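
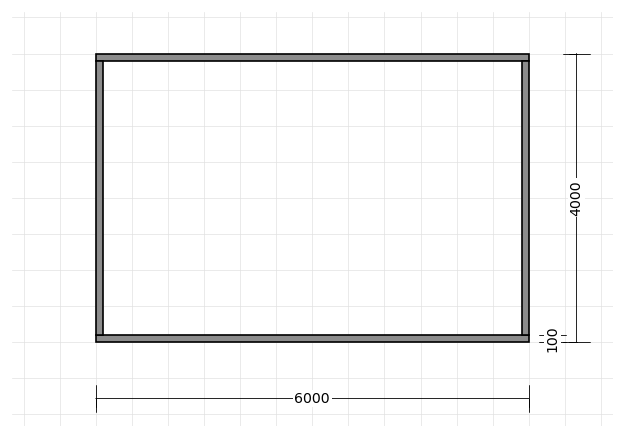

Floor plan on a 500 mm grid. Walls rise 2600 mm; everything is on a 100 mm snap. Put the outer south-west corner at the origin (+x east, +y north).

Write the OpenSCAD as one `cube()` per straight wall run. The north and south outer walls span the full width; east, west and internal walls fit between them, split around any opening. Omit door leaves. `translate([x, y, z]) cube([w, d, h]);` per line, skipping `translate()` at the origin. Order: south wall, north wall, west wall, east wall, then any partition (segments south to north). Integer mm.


cube([6000, 100, 2600]);
translate([0, 3900, 0]) cube([6000, 100, 2600]);
translate([0, 100, 0]) cube([100, 3800, 2600]);
translate([5900, 100, 0]) cube([100, 3800, 2600]);


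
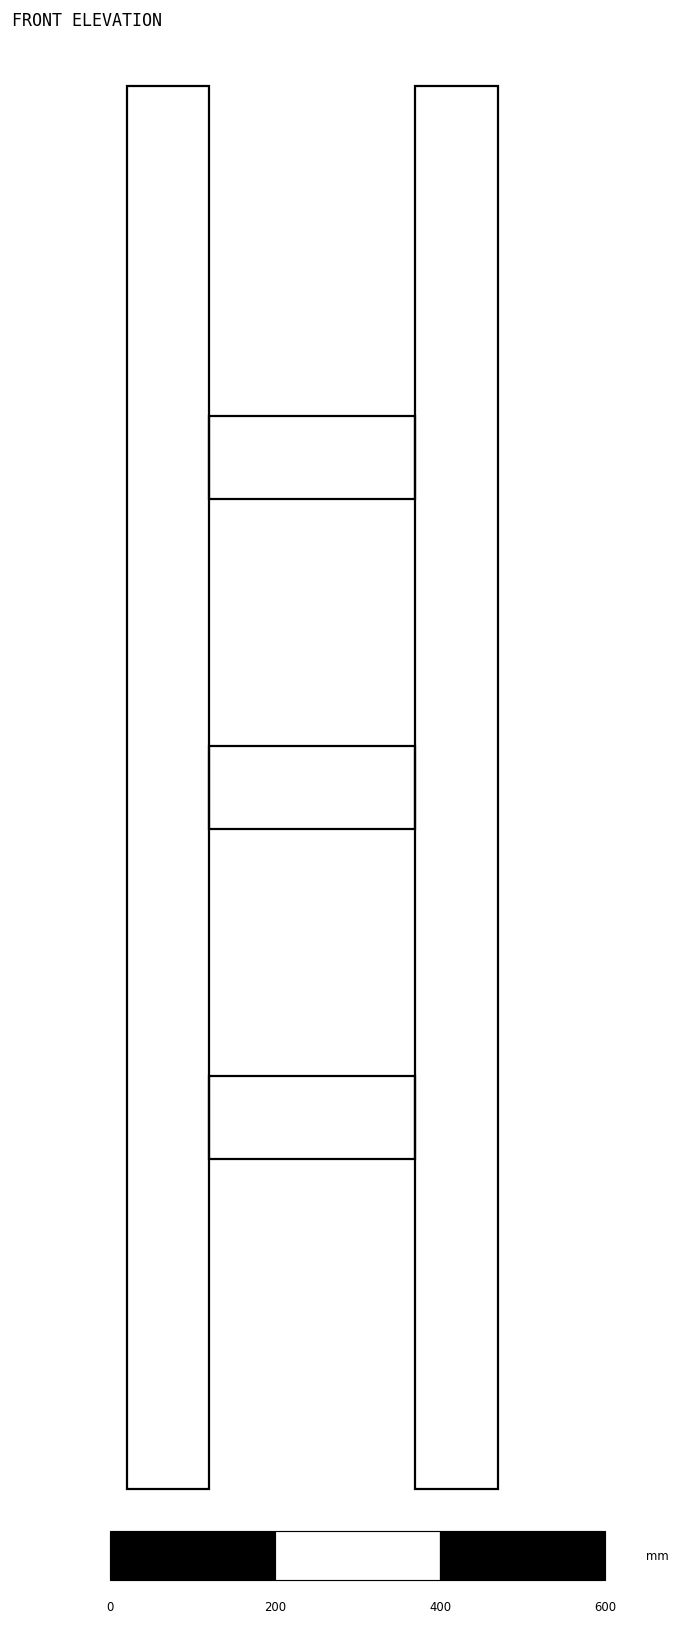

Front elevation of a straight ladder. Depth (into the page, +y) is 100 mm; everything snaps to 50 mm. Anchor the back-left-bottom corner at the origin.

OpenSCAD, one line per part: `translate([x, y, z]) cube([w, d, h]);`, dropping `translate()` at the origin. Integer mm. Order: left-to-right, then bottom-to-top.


cube([100, 100, 1700]);
translate([100, 0, 400]) cube([250, 100, 100]);
translate([100, 0, 800]) cube([250, 100, 100]);
translate([100, 0, 1200]) cube([250, 100, 100]);
translate([350, 0, 0]) cube([100, 100, 1700]);


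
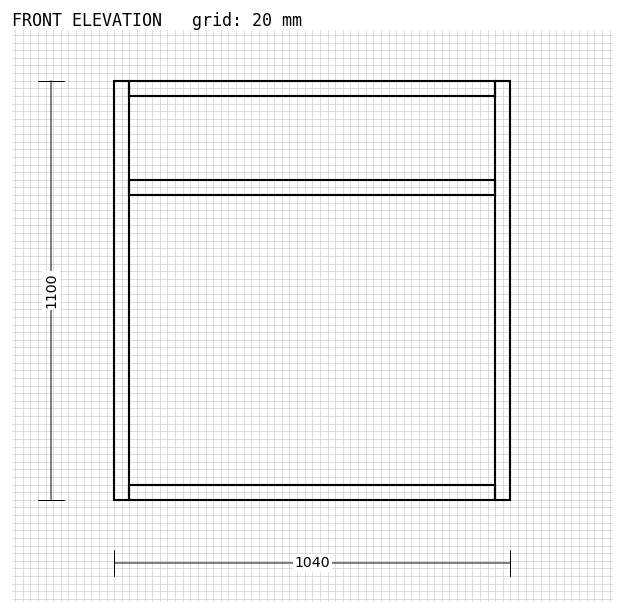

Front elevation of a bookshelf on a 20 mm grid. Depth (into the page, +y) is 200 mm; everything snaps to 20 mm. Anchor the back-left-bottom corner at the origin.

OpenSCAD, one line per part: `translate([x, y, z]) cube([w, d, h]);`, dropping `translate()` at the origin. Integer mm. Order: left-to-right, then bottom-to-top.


cube([40, 200, 1100]);
translate([40, 0, 0]) cube([960, 200, 40]);
translate([40, 0, 800]) cube([960, 200, 40]);
translate([40, 0, 1060]) cube([960, 200, 40]);
translate([1000, 0, 0]) cube([40, 200, 1100]);


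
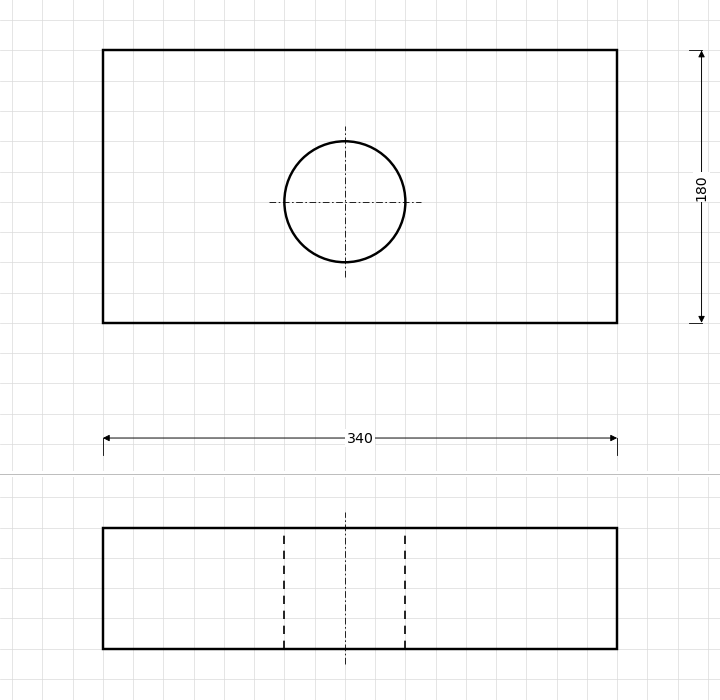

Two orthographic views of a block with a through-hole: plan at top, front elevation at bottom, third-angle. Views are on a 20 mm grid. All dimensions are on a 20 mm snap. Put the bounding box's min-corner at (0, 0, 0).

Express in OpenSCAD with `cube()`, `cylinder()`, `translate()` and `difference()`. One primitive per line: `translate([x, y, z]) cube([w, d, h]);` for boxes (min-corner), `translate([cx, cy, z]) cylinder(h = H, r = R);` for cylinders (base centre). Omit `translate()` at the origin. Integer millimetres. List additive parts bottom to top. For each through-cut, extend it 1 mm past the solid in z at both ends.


difference() {
  cube([340, 180, 80]);
  translate([160, 80, -1]) cylinder(h = 82, r = 40);
}


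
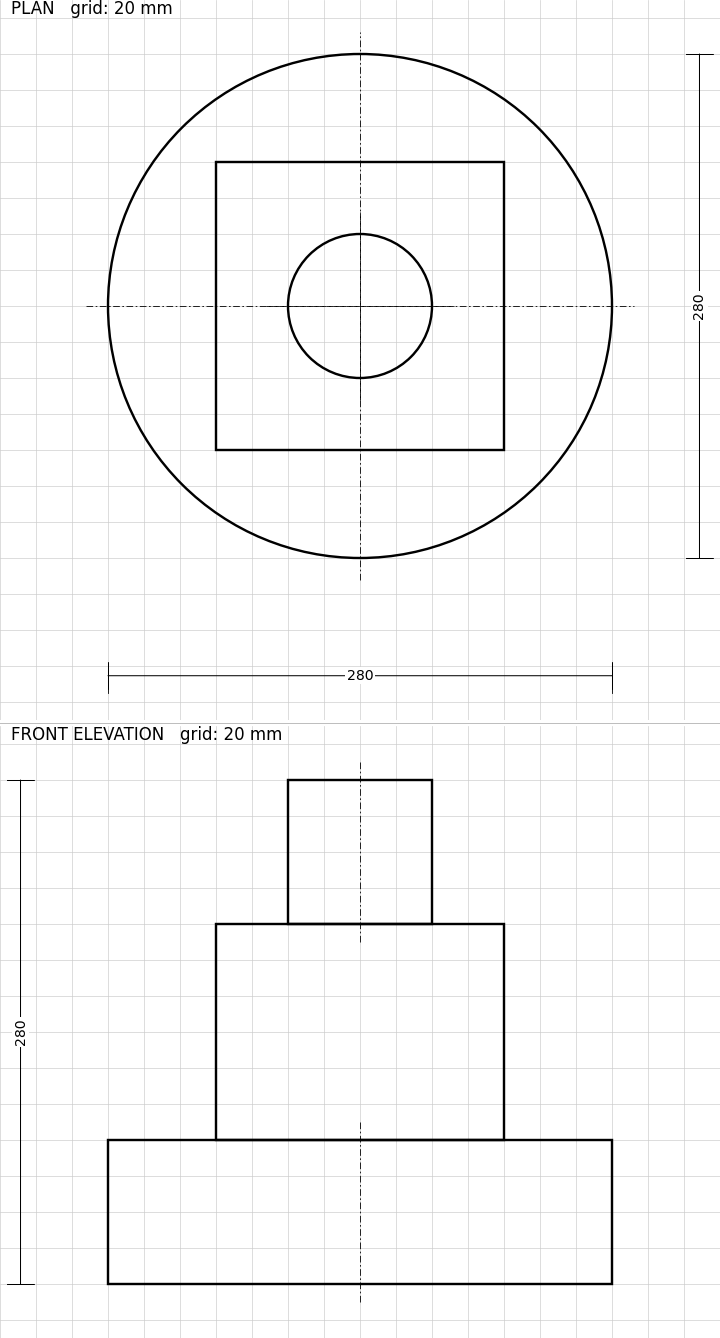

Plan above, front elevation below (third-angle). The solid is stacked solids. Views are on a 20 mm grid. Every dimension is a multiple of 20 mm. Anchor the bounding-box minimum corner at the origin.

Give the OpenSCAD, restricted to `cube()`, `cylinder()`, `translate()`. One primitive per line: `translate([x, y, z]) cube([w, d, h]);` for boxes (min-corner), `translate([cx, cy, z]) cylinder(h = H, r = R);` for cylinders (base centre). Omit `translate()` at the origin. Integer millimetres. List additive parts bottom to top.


translate([140, 140, 0]) cylinder(h = 80, r = 140);
translate([60, 60, 80]) cube([160, 160, 120]);
translate([140, 140, 200]) cylinder(h = 80, r = 40);


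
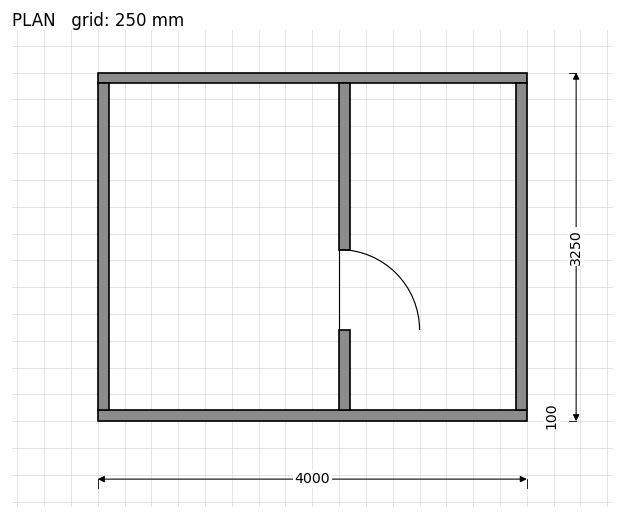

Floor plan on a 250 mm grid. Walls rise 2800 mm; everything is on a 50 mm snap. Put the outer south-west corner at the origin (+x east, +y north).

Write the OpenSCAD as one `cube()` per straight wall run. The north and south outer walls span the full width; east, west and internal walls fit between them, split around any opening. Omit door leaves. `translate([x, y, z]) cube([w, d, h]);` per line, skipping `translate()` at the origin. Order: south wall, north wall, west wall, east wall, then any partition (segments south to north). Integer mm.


cube([4000, 100, 2800]);
translate([0, 3150, 0]) cube([4000, 100, 2800]);
translate([0, 100, 0]) cube([100, 3050, 2800]);
translate([3900, 100, 0]) cube([100, 3050, 2800]);
translate([2250, 100, 0]) cube([100, 750, 2800]);
translate([2250, 1600, 0]) cube([100, 1550, 2800]);


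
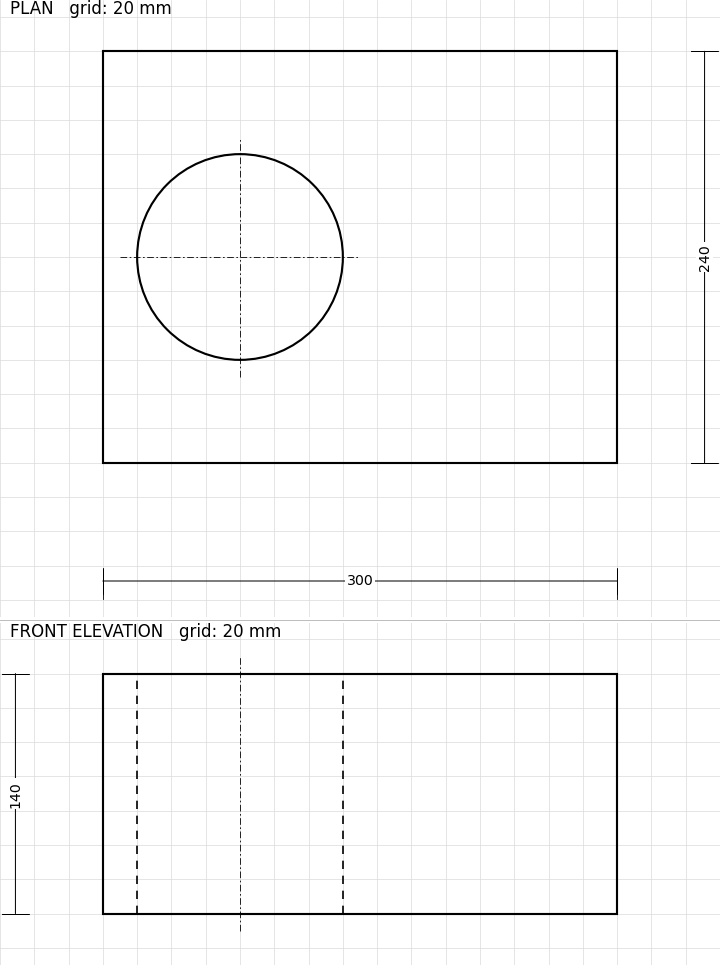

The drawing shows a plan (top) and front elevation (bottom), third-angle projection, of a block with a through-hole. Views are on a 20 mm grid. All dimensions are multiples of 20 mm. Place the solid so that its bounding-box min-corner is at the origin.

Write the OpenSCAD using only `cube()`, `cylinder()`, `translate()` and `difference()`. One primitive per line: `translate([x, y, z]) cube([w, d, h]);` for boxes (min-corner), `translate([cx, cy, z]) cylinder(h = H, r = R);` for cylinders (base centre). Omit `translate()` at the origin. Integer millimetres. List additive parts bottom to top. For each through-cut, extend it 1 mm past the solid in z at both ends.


difference() {
  cube([300, 240, 140]);
  translate([80, 120, -1]) cylinder(h = 142, r = 60);
}


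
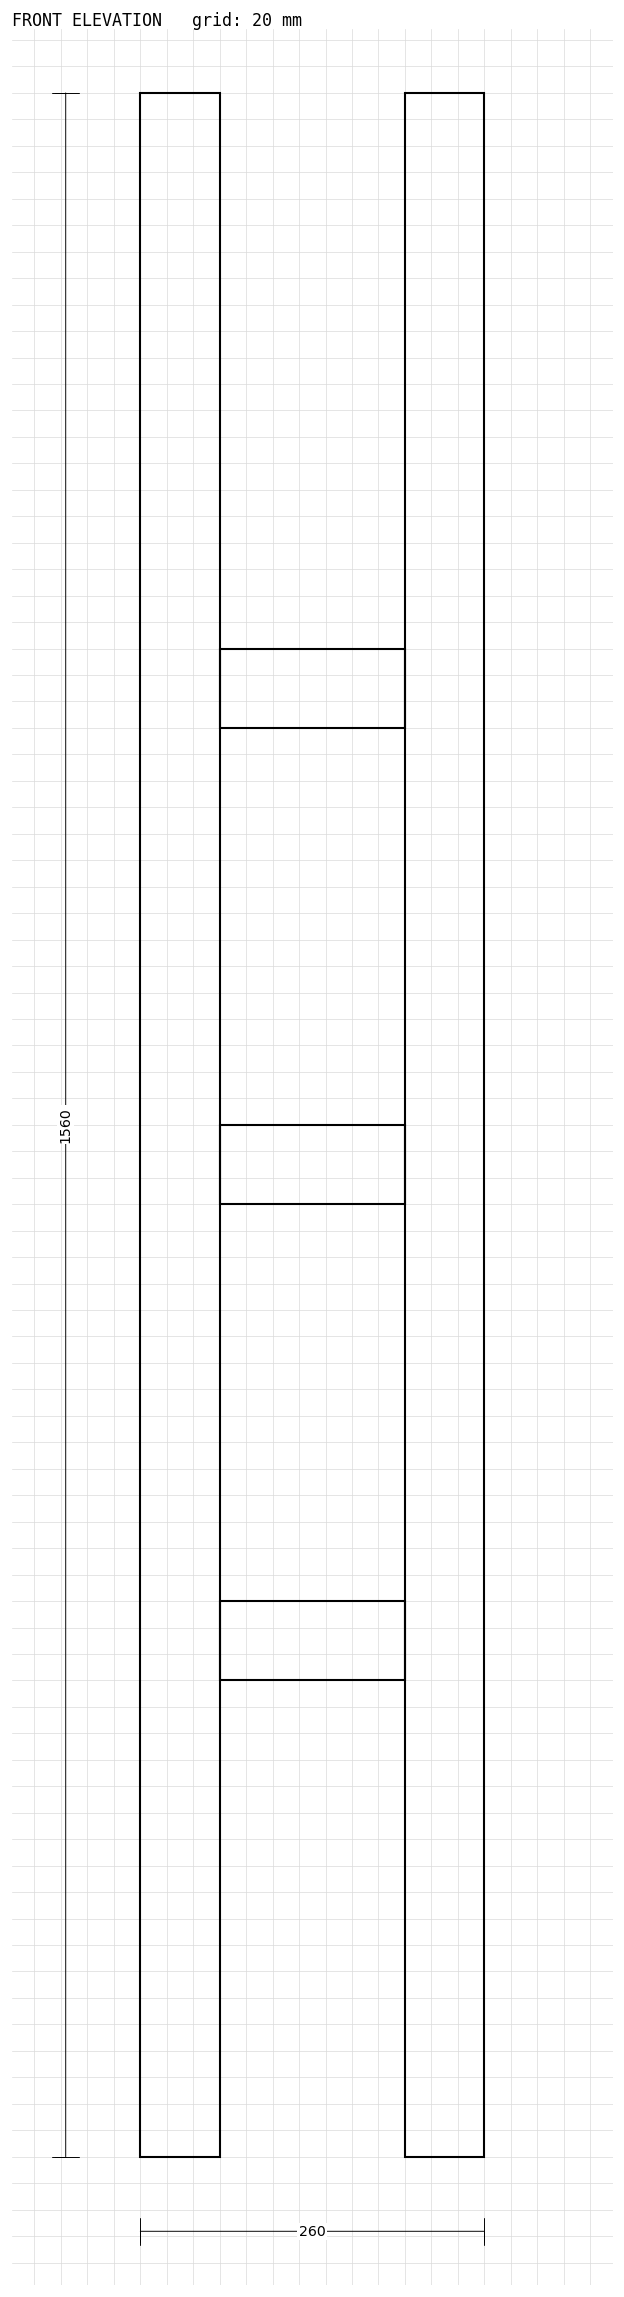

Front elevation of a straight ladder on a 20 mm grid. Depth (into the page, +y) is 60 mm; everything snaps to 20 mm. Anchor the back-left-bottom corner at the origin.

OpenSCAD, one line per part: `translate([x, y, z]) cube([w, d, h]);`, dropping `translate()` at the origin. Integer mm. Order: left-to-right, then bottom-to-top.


cube([60, 60, 1560]);
translate([60, 0, 360]) cube([140, 60, 60]);
translate([60, 0, 720]) cube([140, 60, 60]);
translate([60, 0, 1080]) cube([140, 60, 60]);
translate([200, 0, 0]) cube([60, 60, 1560]);


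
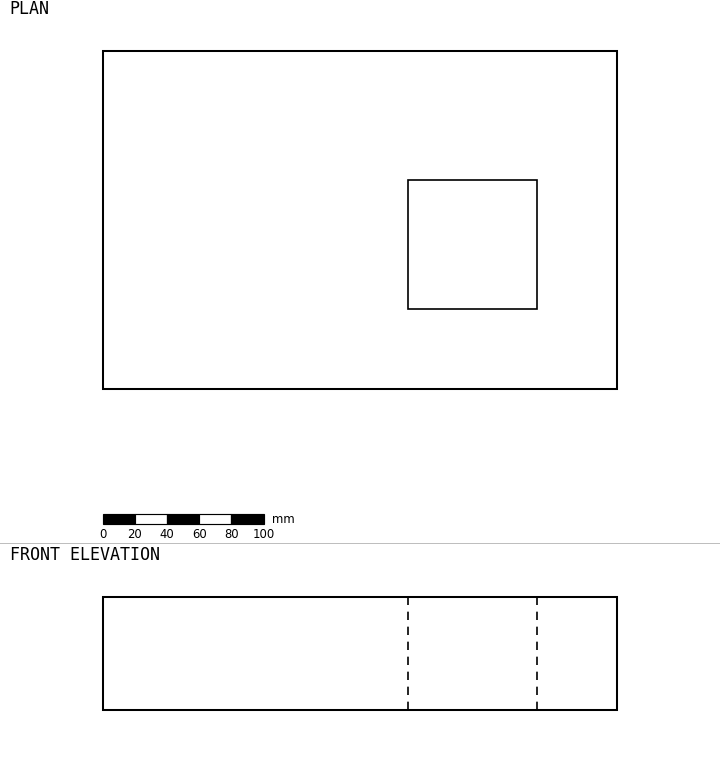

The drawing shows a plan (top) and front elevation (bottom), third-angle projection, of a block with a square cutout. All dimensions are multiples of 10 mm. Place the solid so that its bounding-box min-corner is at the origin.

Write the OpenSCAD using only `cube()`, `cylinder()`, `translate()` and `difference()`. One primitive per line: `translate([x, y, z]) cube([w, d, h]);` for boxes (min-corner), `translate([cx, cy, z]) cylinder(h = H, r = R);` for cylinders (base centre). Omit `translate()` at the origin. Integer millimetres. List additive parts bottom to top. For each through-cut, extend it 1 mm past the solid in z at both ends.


difference() {
  cube([320, 210, 70]);
  translate([190, 50, -1]) cube([80, 80, 72]);
}


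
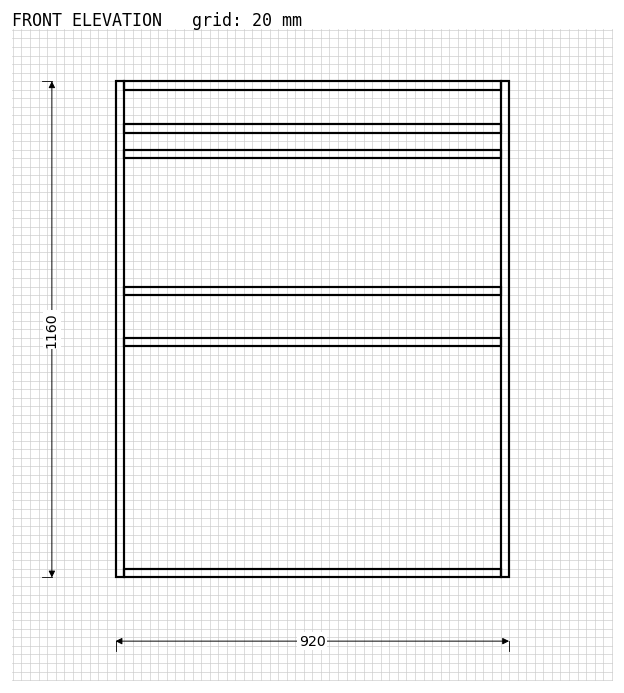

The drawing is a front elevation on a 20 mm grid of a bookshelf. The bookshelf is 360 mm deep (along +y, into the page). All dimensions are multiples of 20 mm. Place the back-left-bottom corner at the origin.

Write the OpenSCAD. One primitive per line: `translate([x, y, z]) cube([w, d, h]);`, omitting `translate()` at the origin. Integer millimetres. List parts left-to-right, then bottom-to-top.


cube([20, 360, 1160]);
translate([20, 0, 0]) cube([880, 360, 20]);
translate([20, 0, 540]) cube([880, 360, 20]);
translate([20, 0, 660]) cube([880, 360, 20]);
translate([20, 0, 980]) cube([880, 360, 20]);
translate([20, 0, 1040]) cube([880, 360, 20]);
translate([20, 0, 1140]) cube([880, 360, 20]);
translate([900, 0, 0]) cube([20, 360, 1160]);


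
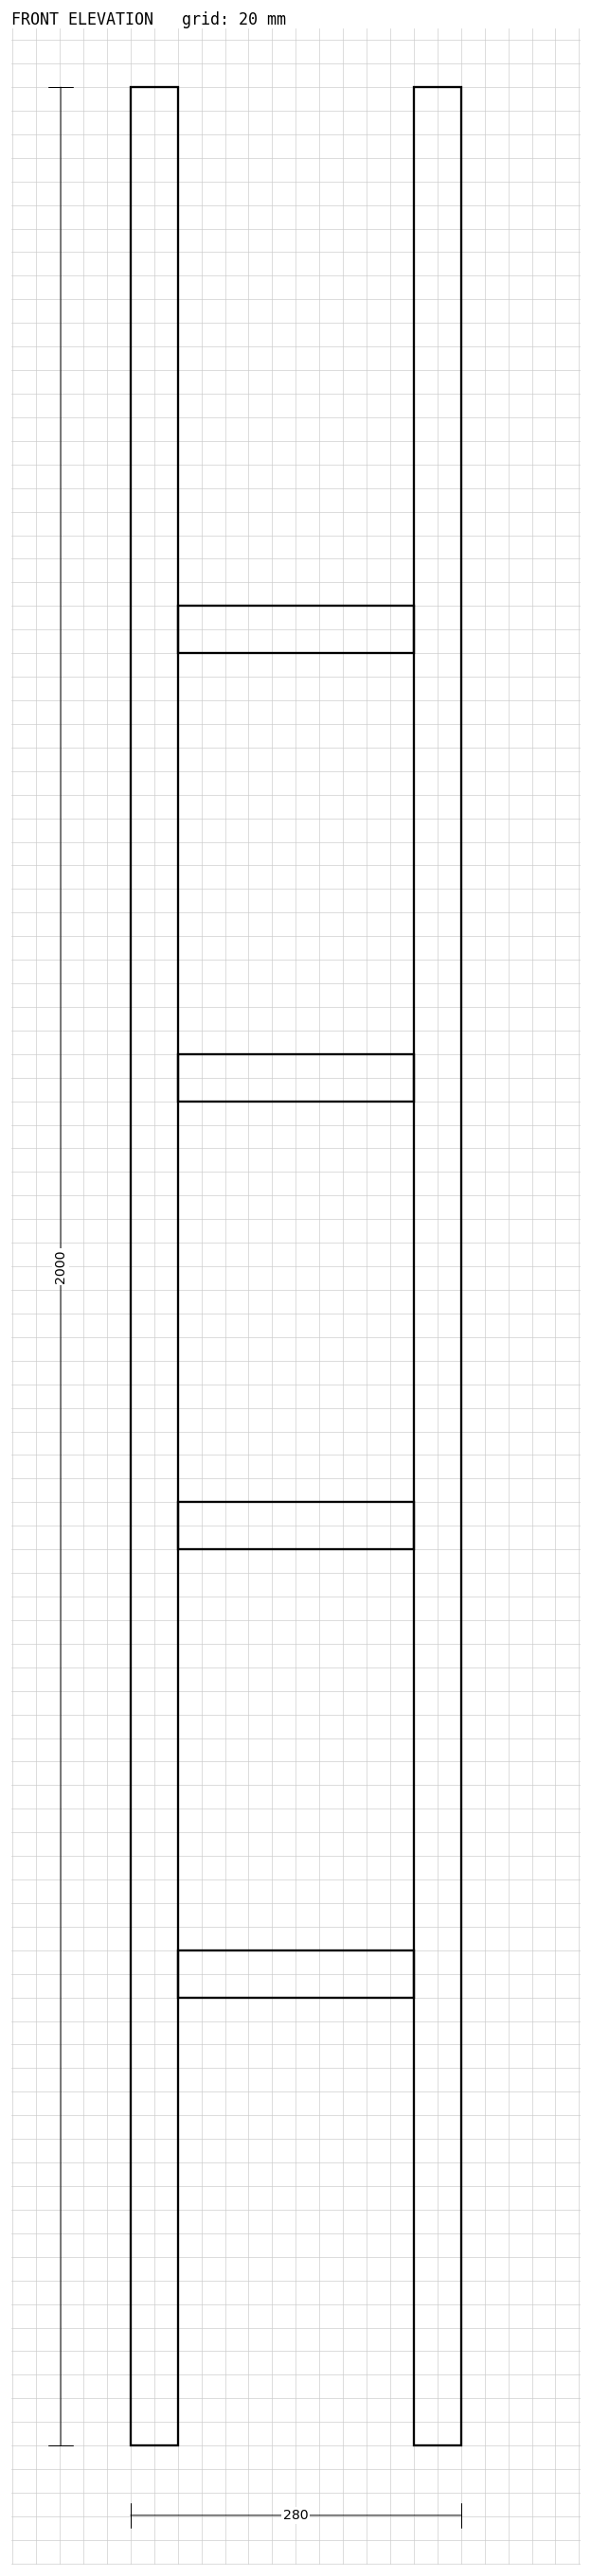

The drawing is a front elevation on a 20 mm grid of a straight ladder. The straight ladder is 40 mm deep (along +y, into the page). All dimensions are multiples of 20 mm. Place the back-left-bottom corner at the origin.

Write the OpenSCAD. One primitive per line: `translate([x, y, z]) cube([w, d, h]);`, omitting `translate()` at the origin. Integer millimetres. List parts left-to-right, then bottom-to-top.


cube([40, 40, 2000]);
translate([40, 0, 380]) cube([200, 40, 40]);
translate([40, 0, 760]) cube([200, 40, 40]);
translate([40, 0, 1140]) cube([200, 40, 40]);
translate([40, 0, 1520]) cube([200, 40, 40]);
translate([240, 0, 0]) cube([40, 40, 2000]);


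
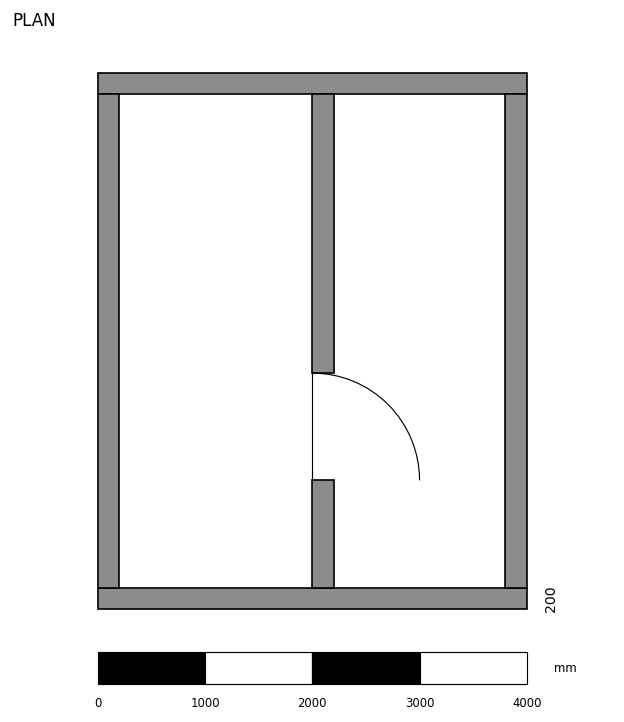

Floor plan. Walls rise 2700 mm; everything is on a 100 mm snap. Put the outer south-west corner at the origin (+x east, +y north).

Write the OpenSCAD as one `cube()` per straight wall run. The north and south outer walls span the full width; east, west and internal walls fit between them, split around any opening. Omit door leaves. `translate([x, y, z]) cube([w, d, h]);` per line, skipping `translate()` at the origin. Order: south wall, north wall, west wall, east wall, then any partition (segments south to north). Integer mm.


cube([4000, 200, 2700]);
translate([0, 4800, 0]) cube([4000, 200, 2700]);
translate([0, 200, 0]) cube([200, 4600, 2700]);
translate([3800, 200, 0]) cube([200, 4600, 2700]);
translate([2000, 200, 0]) cube([200, 1000, 2700]);
translate([2000, 2200, 0]) cube([200, 2600, 2700]);


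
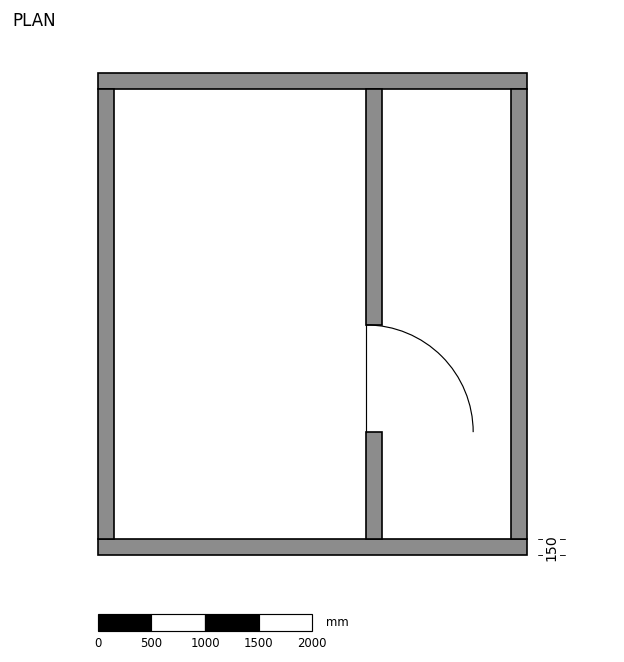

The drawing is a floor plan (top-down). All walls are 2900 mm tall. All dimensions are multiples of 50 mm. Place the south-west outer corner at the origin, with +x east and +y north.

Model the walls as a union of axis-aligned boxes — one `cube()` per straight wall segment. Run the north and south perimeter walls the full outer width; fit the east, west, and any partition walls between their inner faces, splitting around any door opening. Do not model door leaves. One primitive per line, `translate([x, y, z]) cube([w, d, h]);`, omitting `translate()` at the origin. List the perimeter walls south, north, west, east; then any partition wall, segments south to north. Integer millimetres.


cube([4000, 150, 2900]);
translate([0, 4350, 0]) cube([4000, 150, 2900]);
translate([0, 150, 0]) cube([150, 4200, 2900]);
translate([3850, 150, 0]) cube([150, 4200, 2900]);
translate([2500, 150, 0]) cube([150, 1000, 2900]);
translate([2500, 2150, 0]) cube([150, 2200, 2900]);


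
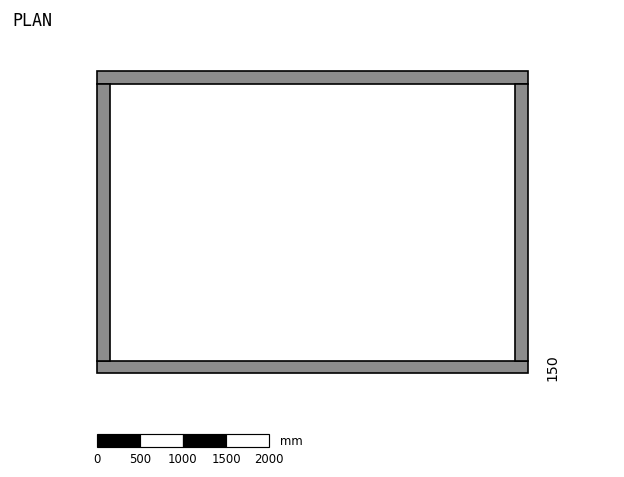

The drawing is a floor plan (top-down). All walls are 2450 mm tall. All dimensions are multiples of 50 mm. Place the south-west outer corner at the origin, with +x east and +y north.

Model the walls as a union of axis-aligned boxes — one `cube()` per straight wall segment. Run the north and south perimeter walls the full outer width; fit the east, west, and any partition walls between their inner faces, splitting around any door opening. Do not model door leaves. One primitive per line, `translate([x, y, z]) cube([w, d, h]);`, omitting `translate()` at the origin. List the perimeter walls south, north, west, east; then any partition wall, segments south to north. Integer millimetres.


cube([5000, 150, 2450]);
translate([0, 3350, 0]) cube([5000, 150, 2450]);
translate([0, 150, 0]) cube([150, 3200, 2450]);
translate([4850, 150, 0]) cube([150, 3200, 2450]);


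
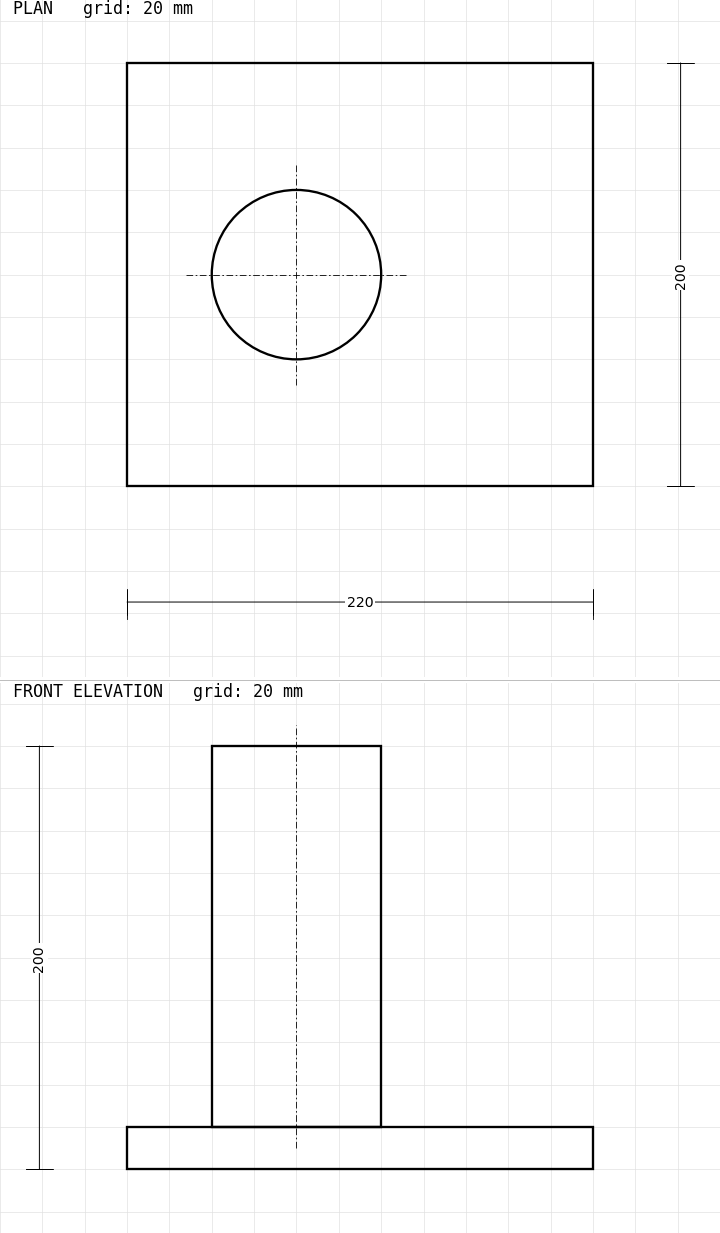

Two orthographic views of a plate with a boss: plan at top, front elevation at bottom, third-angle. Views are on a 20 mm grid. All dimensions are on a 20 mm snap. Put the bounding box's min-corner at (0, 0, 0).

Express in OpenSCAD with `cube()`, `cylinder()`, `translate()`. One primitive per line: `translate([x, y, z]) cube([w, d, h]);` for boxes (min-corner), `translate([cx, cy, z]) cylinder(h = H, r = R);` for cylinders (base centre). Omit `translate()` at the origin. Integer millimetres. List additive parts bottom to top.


cube([220, 200, 20]);
translate([80, 100, 20]) cylinder(h = 180, r = 40);


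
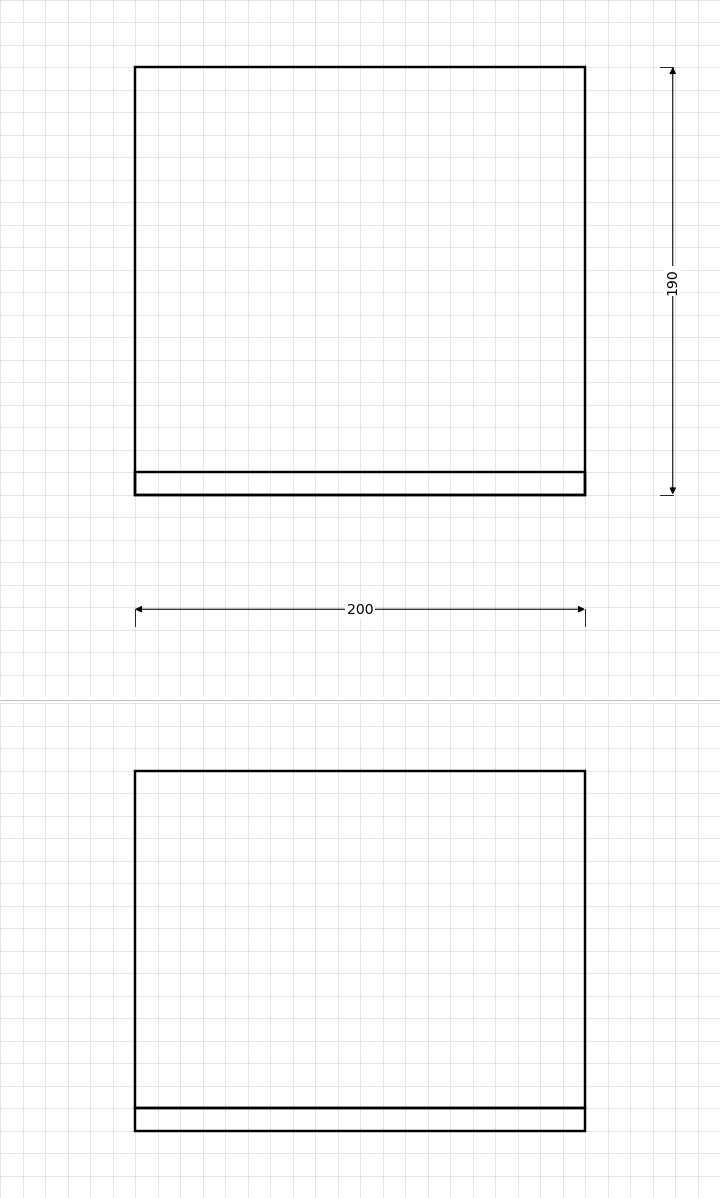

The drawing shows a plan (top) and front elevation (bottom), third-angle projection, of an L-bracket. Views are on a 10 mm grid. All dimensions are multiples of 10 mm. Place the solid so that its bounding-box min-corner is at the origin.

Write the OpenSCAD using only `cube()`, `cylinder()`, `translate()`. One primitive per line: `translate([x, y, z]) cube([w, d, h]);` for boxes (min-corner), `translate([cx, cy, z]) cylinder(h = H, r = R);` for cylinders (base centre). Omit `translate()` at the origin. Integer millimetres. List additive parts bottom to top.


cube([200, 190, 10]);
translate([0, 0, 10]) cube([200, 10, 150]);


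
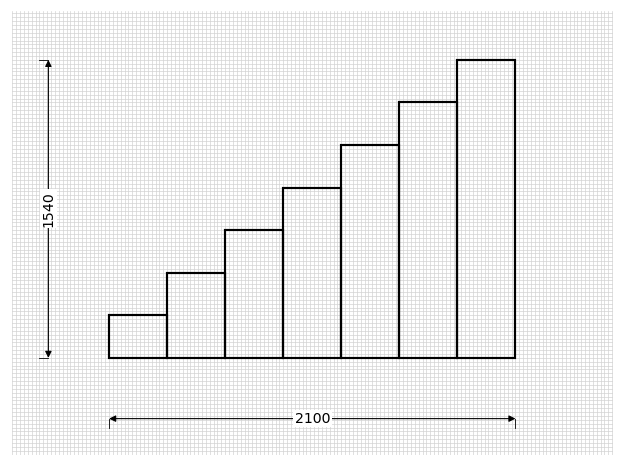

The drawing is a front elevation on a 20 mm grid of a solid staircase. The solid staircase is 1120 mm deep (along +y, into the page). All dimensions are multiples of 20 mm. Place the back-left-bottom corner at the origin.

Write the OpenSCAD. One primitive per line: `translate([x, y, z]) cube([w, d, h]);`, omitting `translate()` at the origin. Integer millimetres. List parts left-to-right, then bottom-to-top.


cube([300, 1120, 220]);
translate([300, 0, 0]) cube([300, 1120, 440]);
translate([600, 0, 0]) cube([300, 1120, 660]);
translate([900, 0, 0]) cube([300, 1120, 880]);
translate([1200, 0, 0]) cube([300, 1120, 1100]);
translate([1500, 0, 0]) cube([300, 1120, 1320]);
translate([1800, 0, 0]) cube([300, 1120, 1540]);


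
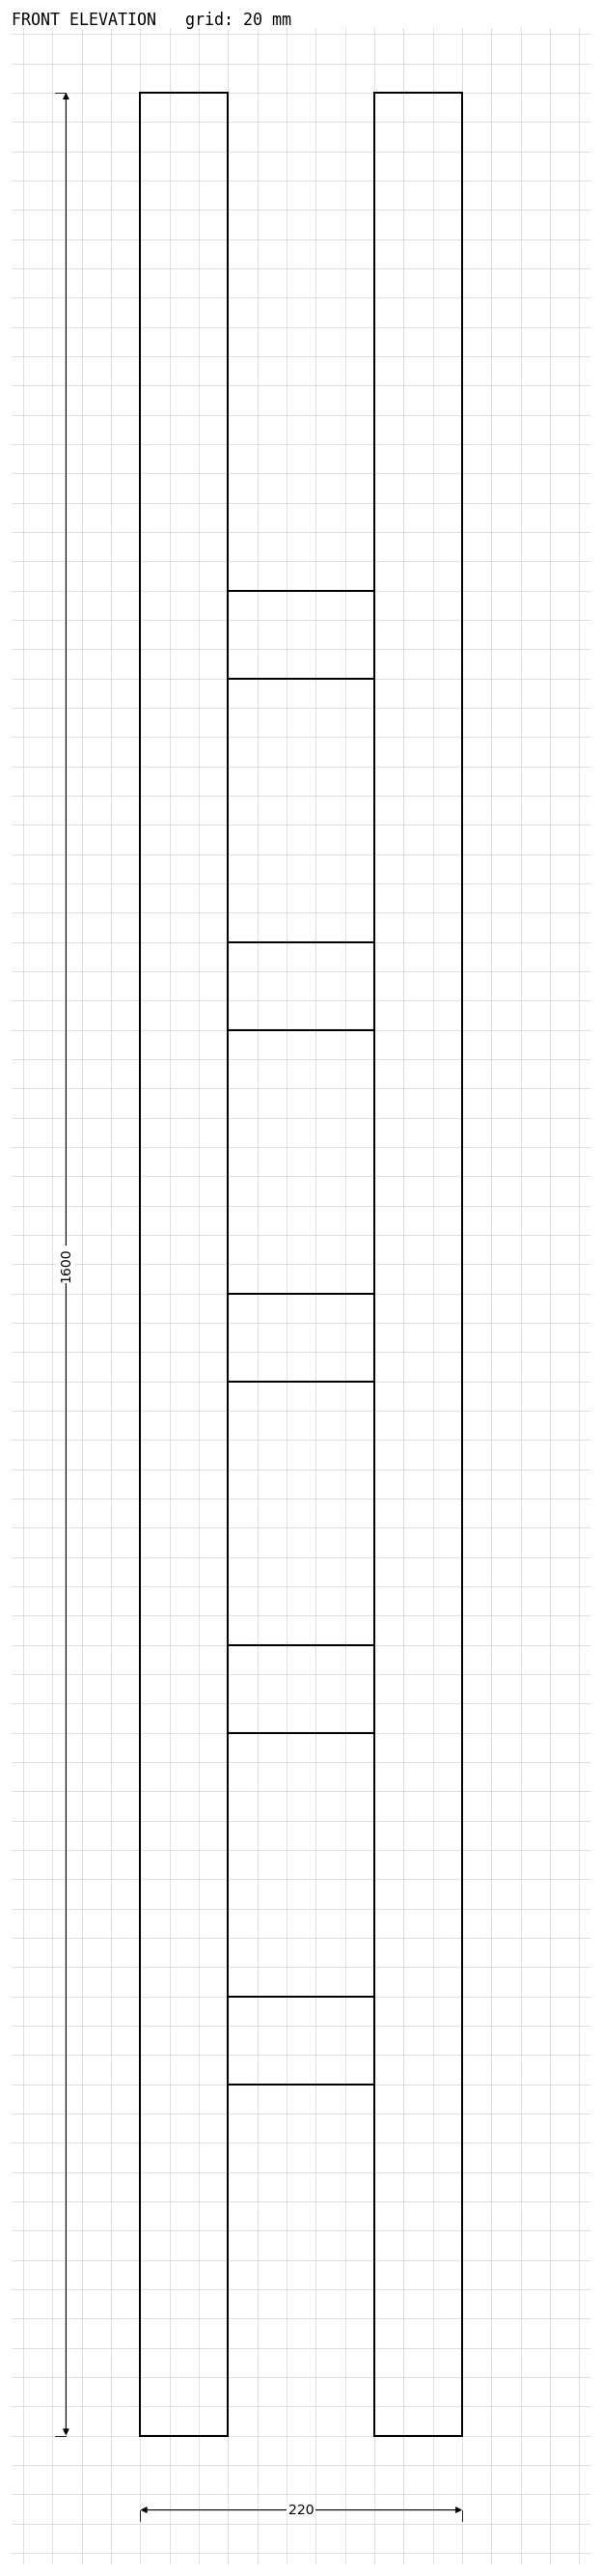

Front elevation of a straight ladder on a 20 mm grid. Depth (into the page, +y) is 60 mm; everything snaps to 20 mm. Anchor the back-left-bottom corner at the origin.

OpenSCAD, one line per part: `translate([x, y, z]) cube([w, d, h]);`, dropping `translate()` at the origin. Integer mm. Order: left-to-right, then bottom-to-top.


cube([60, 60, 1600]);
translate([60, 0, 240]) cube([100, 60, 60]);
translate([60, 0, 480]) cube([100, 60, 60]);
translate([60, 0, 720]) cube([100, 60, 60]);
translate([60, 0, 960]) cube([100, 60, 60]);
translate([60, 0, 1200]) cube([100, 60, 60]);
translate([160, 0, 0]) cube([60, 60, 1600]);


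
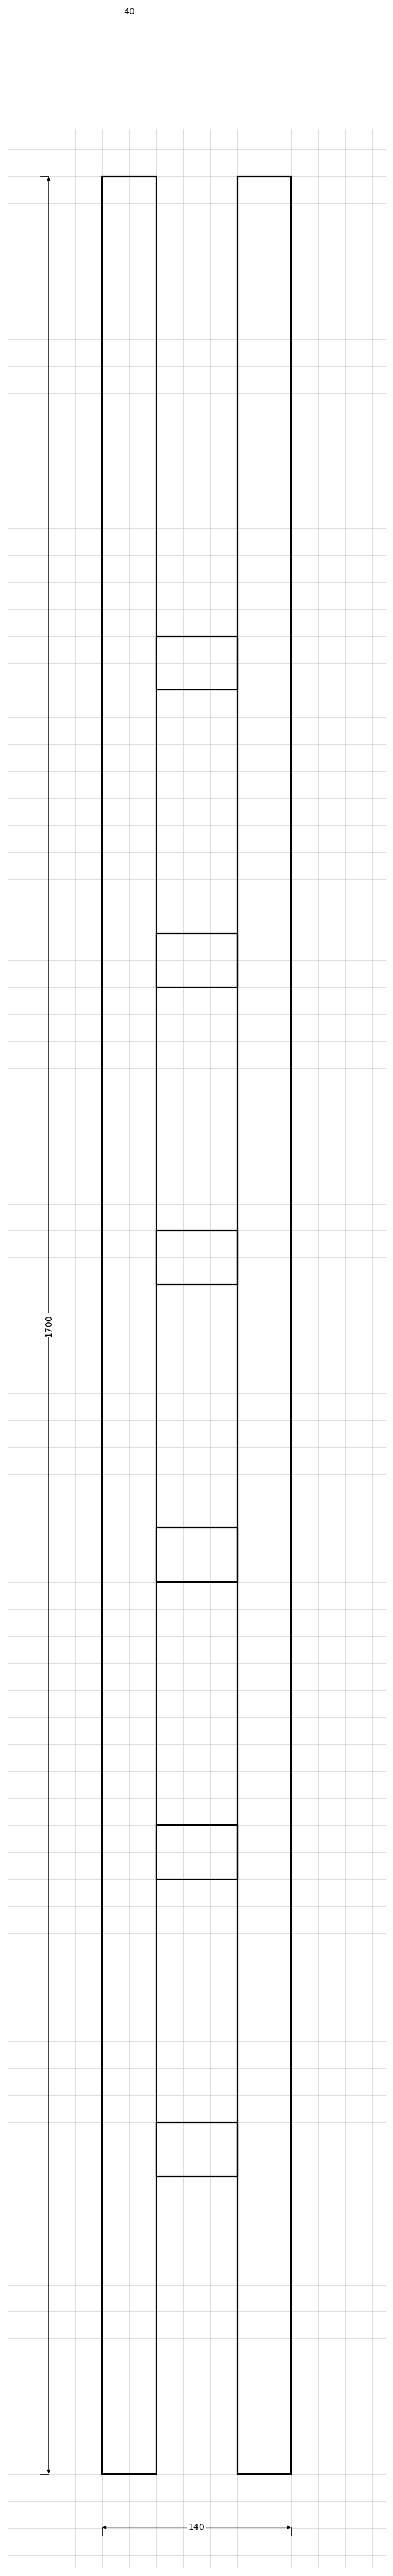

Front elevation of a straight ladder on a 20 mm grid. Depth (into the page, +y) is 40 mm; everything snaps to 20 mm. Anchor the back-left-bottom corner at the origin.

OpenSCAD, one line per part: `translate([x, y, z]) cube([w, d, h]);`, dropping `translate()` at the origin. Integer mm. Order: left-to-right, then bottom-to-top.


cube([40, 40, 1700]);
translate([40, 0, 220]) cube([60, 40, 40]);
translate([40, 0, 440]) cube([60, 40, 40]);
translate([40, 0, 660]) cube([60, 40, 40]);
translate([40, 0, 880]) cube([60, 40, 40]);
translate([40, 0, 1100]) cube([60, 40, 40]);
translate([40, 0, 1320]) cube([60, 40, 40]);
translate([100, 0, 0]) cube([40, 40, 1700]);


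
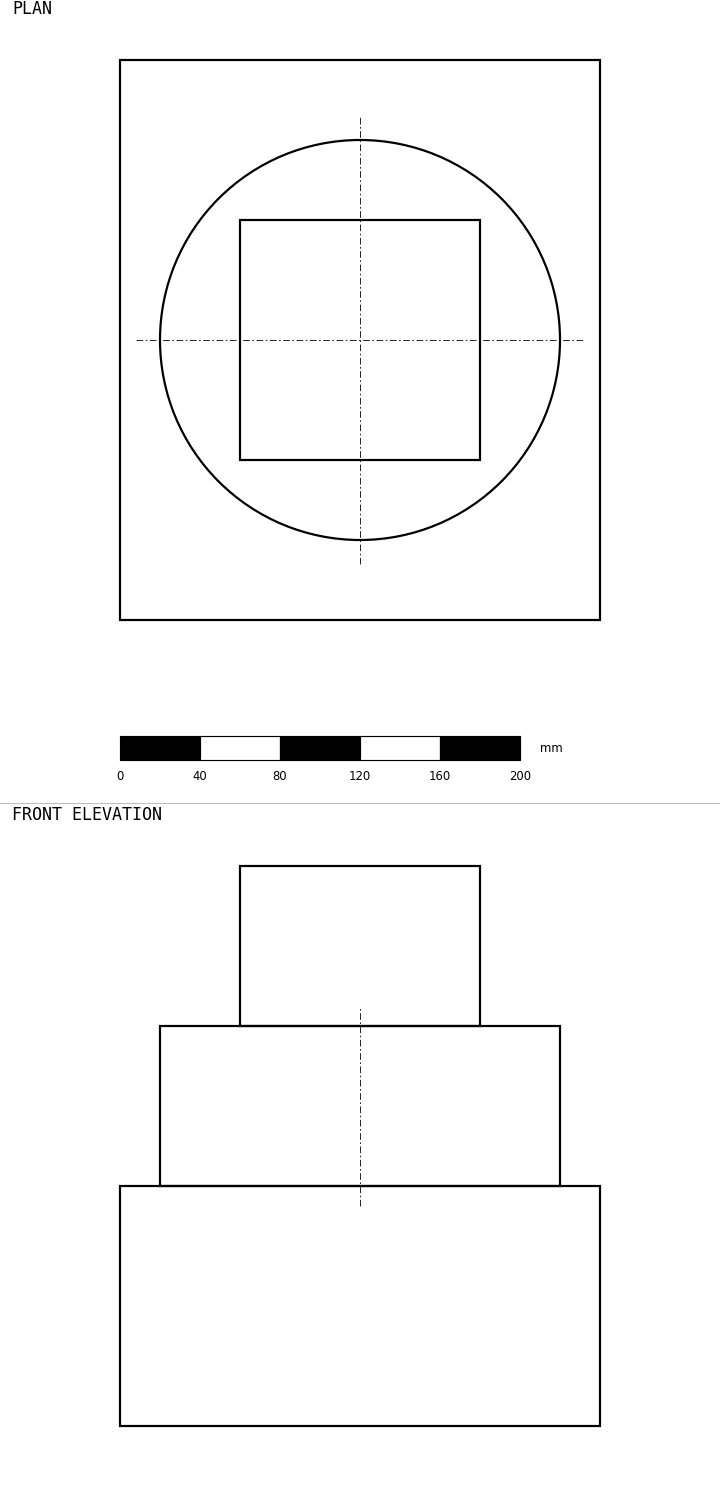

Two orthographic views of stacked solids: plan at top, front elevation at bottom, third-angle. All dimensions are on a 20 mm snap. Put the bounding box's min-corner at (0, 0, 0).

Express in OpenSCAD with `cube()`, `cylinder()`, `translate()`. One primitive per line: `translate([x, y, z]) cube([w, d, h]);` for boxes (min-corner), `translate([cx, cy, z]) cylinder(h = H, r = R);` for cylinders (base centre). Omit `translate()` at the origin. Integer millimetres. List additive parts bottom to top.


cube([240, 280, 120]);
translate([120, 140, 120]) cylinder(h = 80, r = 100);
translate([60, 80, 200]) cube([120, 120, 80]);


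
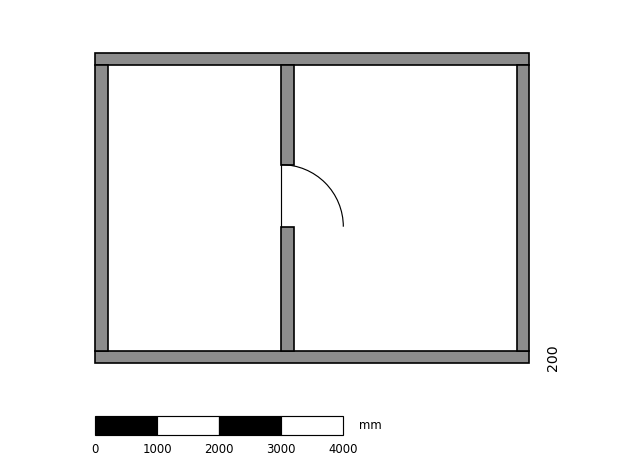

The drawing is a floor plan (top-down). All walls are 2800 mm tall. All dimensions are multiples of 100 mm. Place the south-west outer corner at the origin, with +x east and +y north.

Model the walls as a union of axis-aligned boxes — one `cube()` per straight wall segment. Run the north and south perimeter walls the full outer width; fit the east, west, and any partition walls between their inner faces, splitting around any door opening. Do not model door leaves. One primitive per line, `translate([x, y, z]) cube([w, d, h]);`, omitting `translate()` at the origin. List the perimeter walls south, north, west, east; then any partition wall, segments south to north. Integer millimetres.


cube([7000, 200, 2800]);
translate([0, 4800, 0]) cube([7000, 200, 2800]);
translate([0, 200, 0]) cube([200, 4600, 2800]);
translate([6800, 200, 0]) cube([200, 4600, 2800]);
translate([3000, 200, 0]) cube([200, 2000, 2800]);
translate([3000, 3200, 0]) cube([200, 1600, 2800]);


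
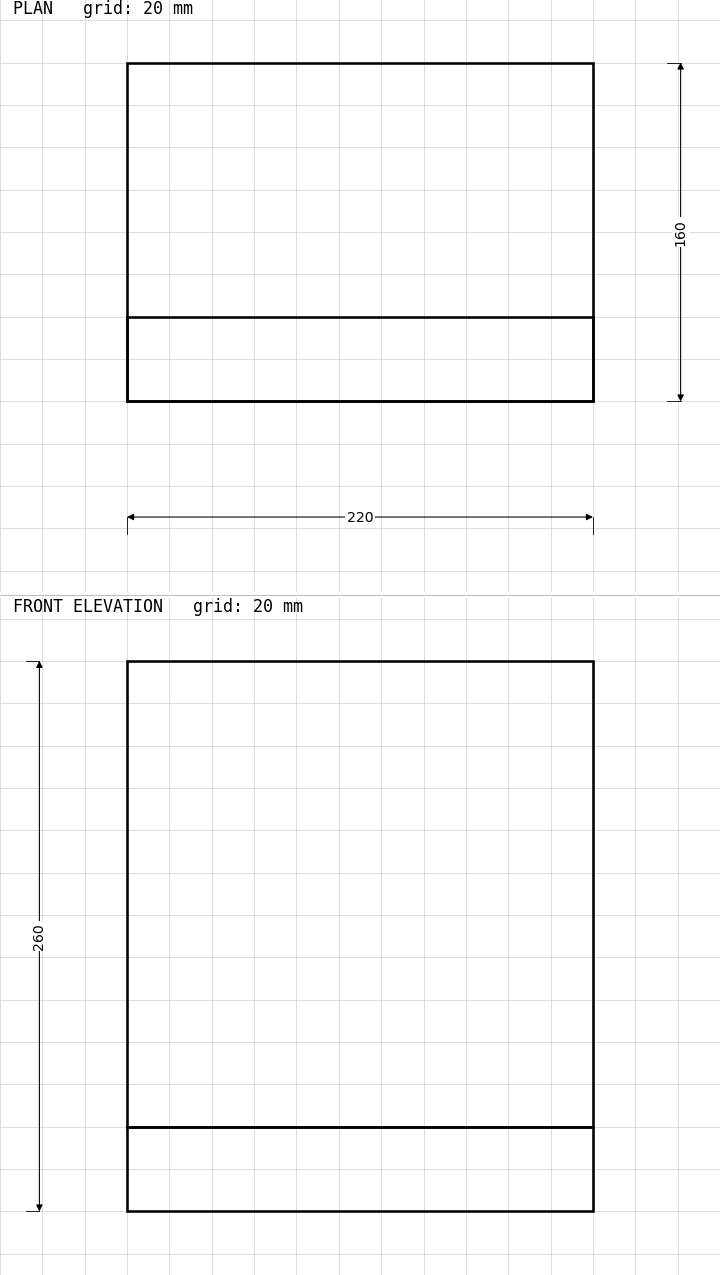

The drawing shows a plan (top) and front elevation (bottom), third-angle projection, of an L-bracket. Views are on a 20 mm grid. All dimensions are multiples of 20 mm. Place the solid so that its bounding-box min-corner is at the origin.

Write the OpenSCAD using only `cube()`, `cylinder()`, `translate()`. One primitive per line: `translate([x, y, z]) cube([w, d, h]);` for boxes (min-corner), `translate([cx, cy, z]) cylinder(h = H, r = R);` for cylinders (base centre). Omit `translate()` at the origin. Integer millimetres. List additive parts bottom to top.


cube([220, 160, 40]);
translate([0, 0, 40]) cube([220, 40, 220]);


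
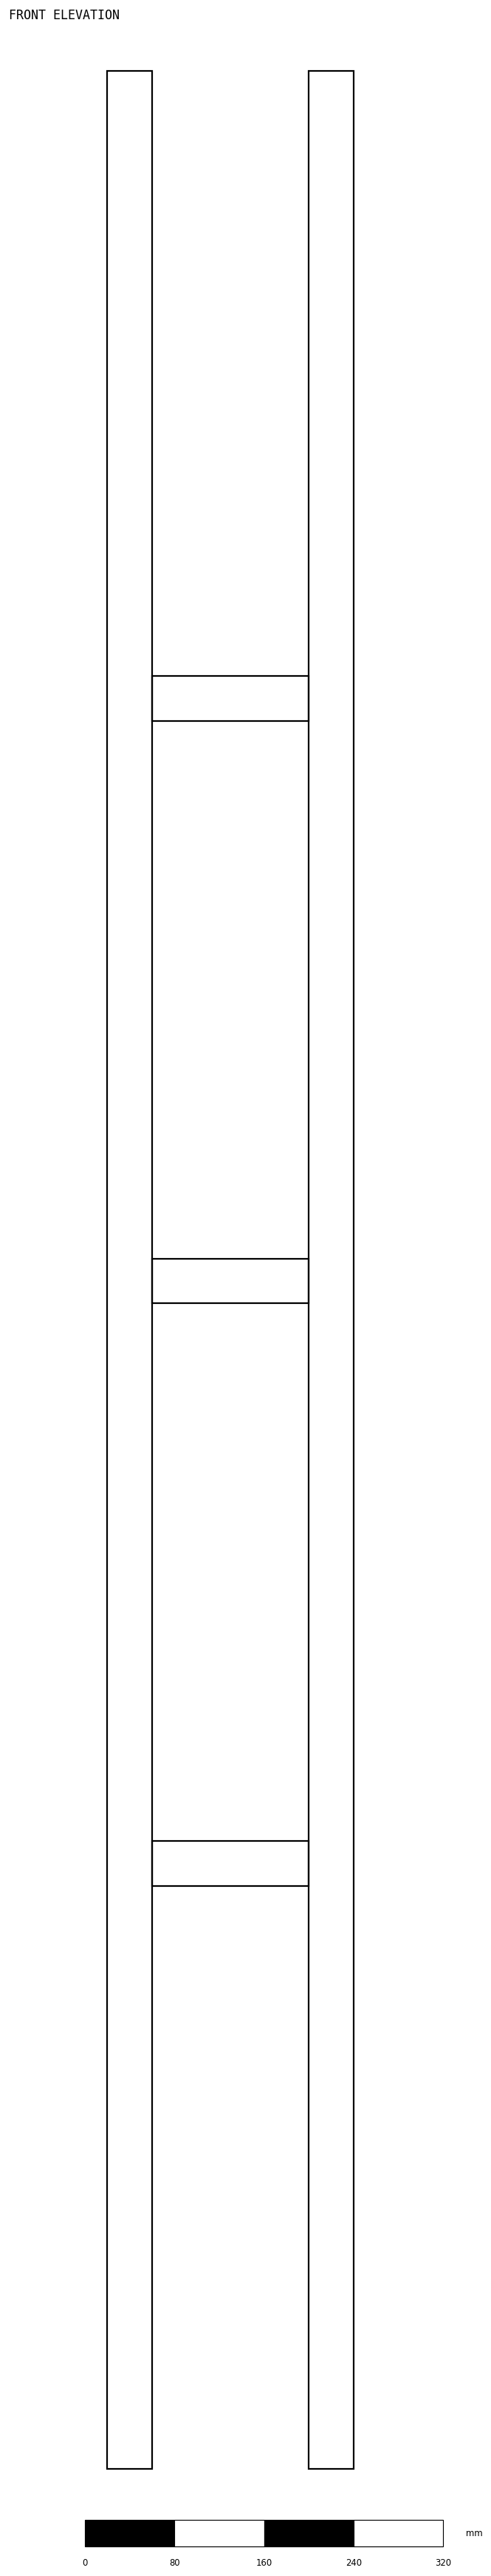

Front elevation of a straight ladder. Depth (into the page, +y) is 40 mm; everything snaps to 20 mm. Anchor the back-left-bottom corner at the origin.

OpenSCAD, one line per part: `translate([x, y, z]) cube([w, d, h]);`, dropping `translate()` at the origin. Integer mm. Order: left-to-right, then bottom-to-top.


cube([40, 40, 2140]);
translate([40, 0, 520]) cube([140, 40, 40]);
translate([40, 0, 1040]) cube([140, 40, 40]);
translate([40, 0, 1560]) cube([140, 40, 40]);
translate([180, 0, 0]) cube([40, 40, 2140]);


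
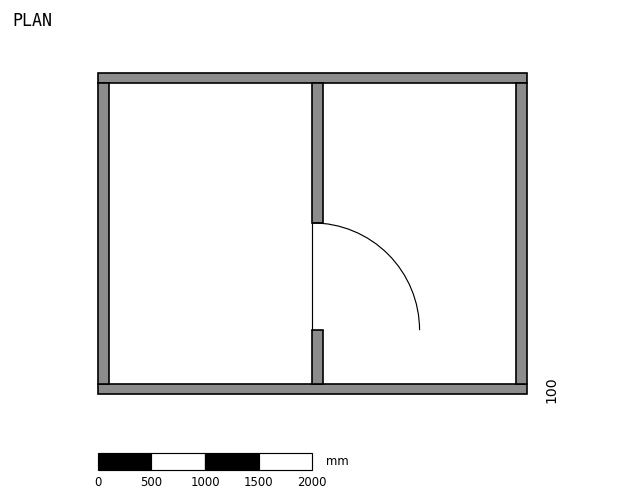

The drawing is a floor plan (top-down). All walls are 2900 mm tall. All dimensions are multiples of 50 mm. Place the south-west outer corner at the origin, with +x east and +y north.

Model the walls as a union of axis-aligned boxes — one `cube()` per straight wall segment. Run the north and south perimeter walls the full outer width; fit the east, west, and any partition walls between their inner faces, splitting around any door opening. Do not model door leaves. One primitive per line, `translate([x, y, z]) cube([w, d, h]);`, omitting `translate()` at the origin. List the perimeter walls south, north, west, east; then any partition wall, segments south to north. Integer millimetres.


cube([4000, 100, 2900]);
translate([0, 2900, 0]) cube([4000, 100, 2900]);
translate([0, 100, 0]) cube([100, 2800, 2900]);
translate([3900, 100, 0]) cube([100, 2800, 2900]);
translate([2000, 100, 0]) cube([100, 500, 2900]);
translate([2000, 1600, 0]) cube([100, 1300, 2900]);


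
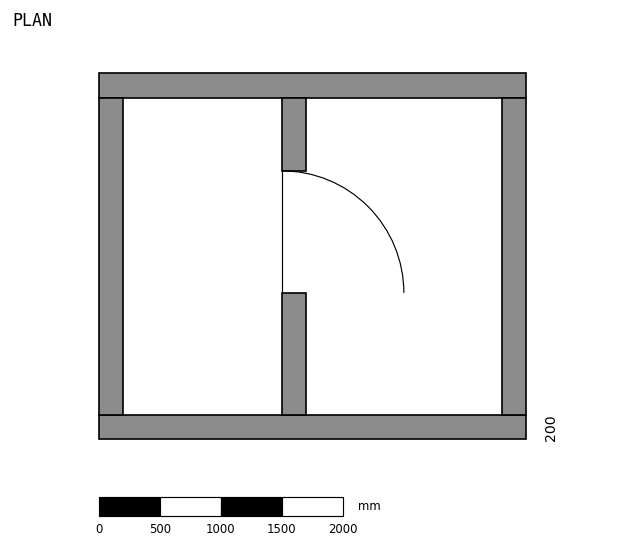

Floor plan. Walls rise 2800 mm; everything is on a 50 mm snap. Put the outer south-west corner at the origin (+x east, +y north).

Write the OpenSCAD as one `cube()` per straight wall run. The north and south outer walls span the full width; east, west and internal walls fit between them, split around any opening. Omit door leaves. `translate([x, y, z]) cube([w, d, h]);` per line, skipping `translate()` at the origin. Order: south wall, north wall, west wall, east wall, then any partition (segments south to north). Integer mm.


cube([3500, 200, 2800]);
translate([0, 2800, 0]) cube([3500, 200, 2800]);
translate([0, 200, 0]) cube([200, 2600, 2800]);
translate([3300, 200, 0]) cube([200, 2600, 2800]);
translate([1500, 200, 0]) cube([200, 1000, 2800]);
translate([1500, 2200, 0]) cube([200, 600, 2800]);


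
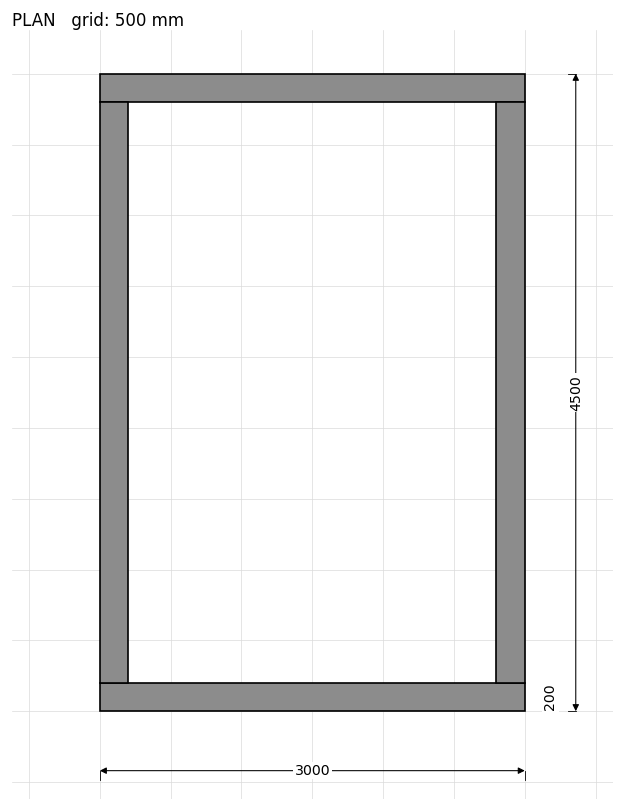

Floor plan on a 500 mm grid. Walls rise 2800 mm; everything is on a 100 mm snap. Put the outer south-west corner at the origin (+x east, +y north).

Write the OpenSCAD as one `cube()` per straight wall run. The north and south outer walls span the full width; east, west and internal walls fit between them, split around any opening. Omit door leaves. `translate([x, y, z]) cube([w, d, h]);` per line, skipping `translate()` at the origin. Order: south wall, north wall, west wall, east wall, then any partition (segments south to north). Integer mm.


cube([3000, 200, 2800]);
translate([0, 4300, 0]) cube([3000, 200, 2800]);
translate([0, 200, 0]) cube([200, 4100, 2800]);
translate([2800, 200, 0]) cube([200, 4100, 2800]);


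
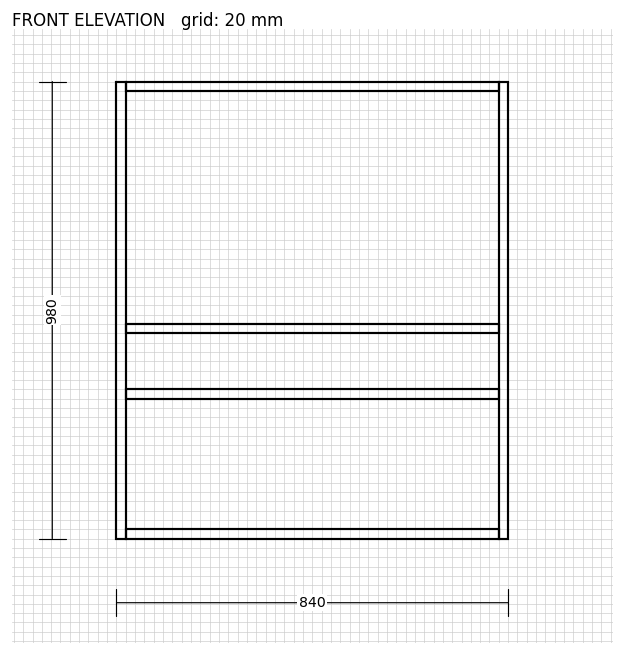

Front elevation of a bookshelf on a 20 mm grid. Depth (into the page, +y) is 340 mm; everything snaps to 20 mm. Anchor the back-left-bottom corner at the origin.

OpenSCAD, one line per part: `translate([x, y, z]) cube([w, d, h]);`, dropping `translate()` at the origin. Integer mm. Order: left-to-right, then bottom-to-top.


cube([20, 340, 980]);
translate([20, 0, 0]) cube([800, 340, 20]);
translate([20, 0, 300]) cube([800, 340, 20]);
translate([20, 0, 440]) cube([800, 340, 20]);
translate([20, 0, 960]) cube([800, 340, 20]);
translate([820, 0, 0]) cube([20, 340, 980]);


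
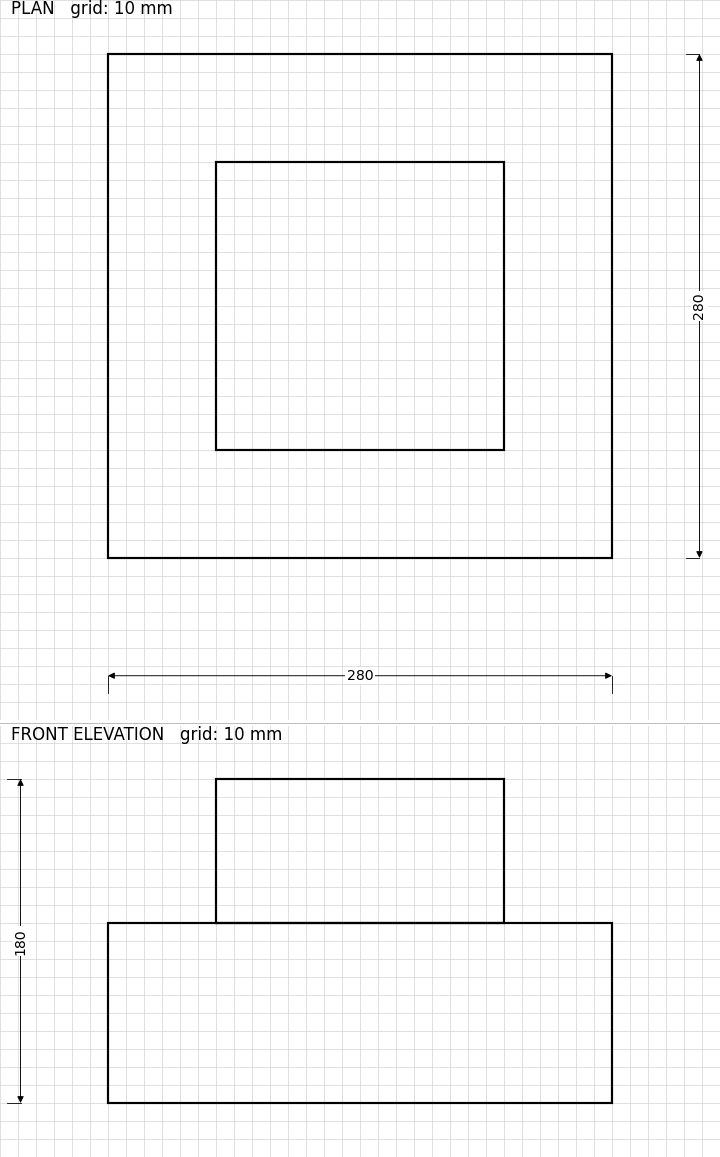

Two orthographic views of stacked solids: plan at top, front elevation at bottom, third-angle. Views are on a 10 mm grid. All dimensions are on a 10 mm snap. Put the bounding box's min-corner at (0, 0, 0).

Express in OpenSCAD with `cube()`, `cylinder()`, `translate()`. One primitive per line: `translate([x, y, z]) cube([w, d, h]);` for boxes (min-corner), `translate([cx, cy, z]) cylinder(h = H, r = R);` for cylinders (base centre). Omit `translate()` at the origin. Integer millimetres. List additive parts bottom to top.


cube([280, 280, 100]);
translate([60, 60, 100]) cube([160, 160, 80]);


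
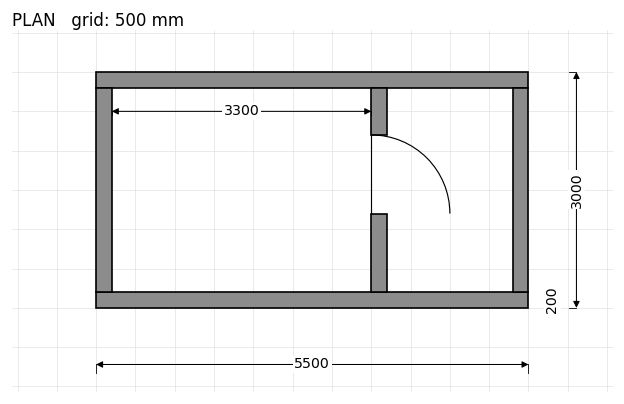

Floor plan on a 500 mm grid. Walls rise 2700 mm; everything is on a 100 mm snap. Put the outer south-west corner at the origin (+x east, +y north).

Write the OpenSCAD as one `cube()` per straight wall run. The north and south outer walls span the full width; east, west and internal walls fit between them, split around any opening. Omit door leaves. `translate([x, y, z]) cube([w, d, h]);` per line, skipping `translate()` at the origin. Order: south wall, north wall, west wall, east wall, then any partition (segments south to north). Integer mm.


cube([5500, 200, 2700]);
translate([0, 2800, 0]) cube([5500, 200, 2700]);
translate([0, 200, 0]) cube([200, 2600, 2700]);
translate([5300, 200, 0]) cube([200, 2600, 2700]);
translate([3500, 200, 0]) cube([200, 1000, 2700]);
translate([3500, 2200, 0]) cube([200, 600, 2700]);


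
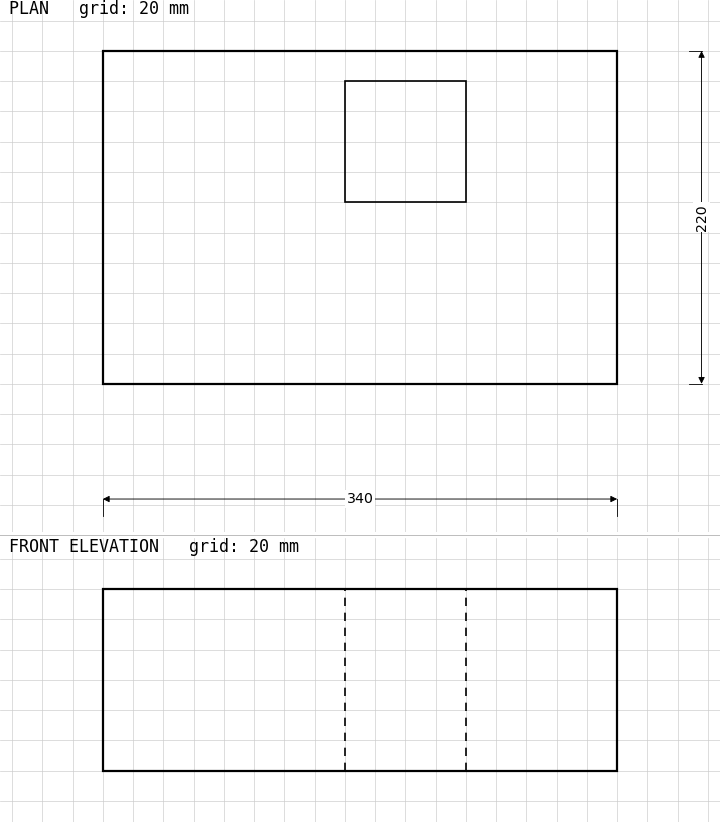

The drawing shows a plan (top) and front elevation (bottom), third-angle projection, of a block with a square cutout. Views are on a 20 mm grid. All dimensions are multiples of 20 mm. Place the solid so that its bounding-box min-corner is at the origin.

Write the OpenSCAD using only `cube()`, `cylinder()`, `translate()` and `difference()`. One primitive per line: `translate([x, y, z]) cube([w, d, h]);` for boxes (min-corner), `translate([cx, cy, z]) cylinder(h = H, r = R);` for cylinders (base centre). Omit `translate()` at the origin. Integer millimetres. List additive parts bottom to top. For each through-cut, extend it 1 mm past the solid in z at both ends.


difference() {
  cube([340, 220, 120]);
  translate([160, 120, -1]) cube([80, 80, 122]);
}


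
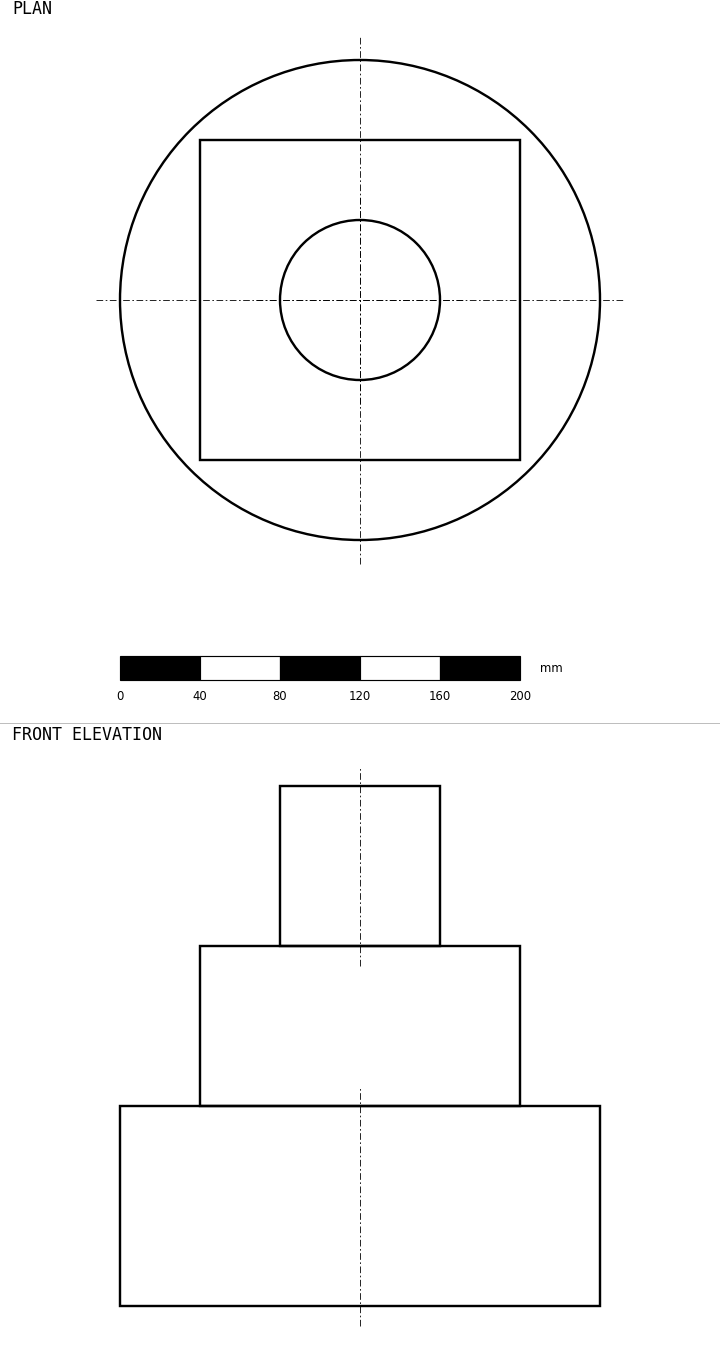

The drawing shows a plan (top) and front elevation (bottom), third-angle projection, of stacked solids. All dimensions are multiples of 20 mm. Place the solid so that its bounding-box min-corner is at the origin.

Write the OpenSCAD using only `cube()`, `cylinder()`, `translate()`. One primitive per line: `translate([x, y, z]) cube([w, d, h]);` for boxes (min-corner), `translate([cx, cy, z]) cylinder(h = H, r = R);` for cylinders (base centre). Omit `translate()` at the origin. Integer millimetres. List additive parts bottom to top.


translate([120, 120, 0]) cylinder(h = 100, r = 120);
translate([40, 40, 100]) cube([160, 160, 80]);
translate([120, 120, 180]) cylinder(h = 80, r = 40);


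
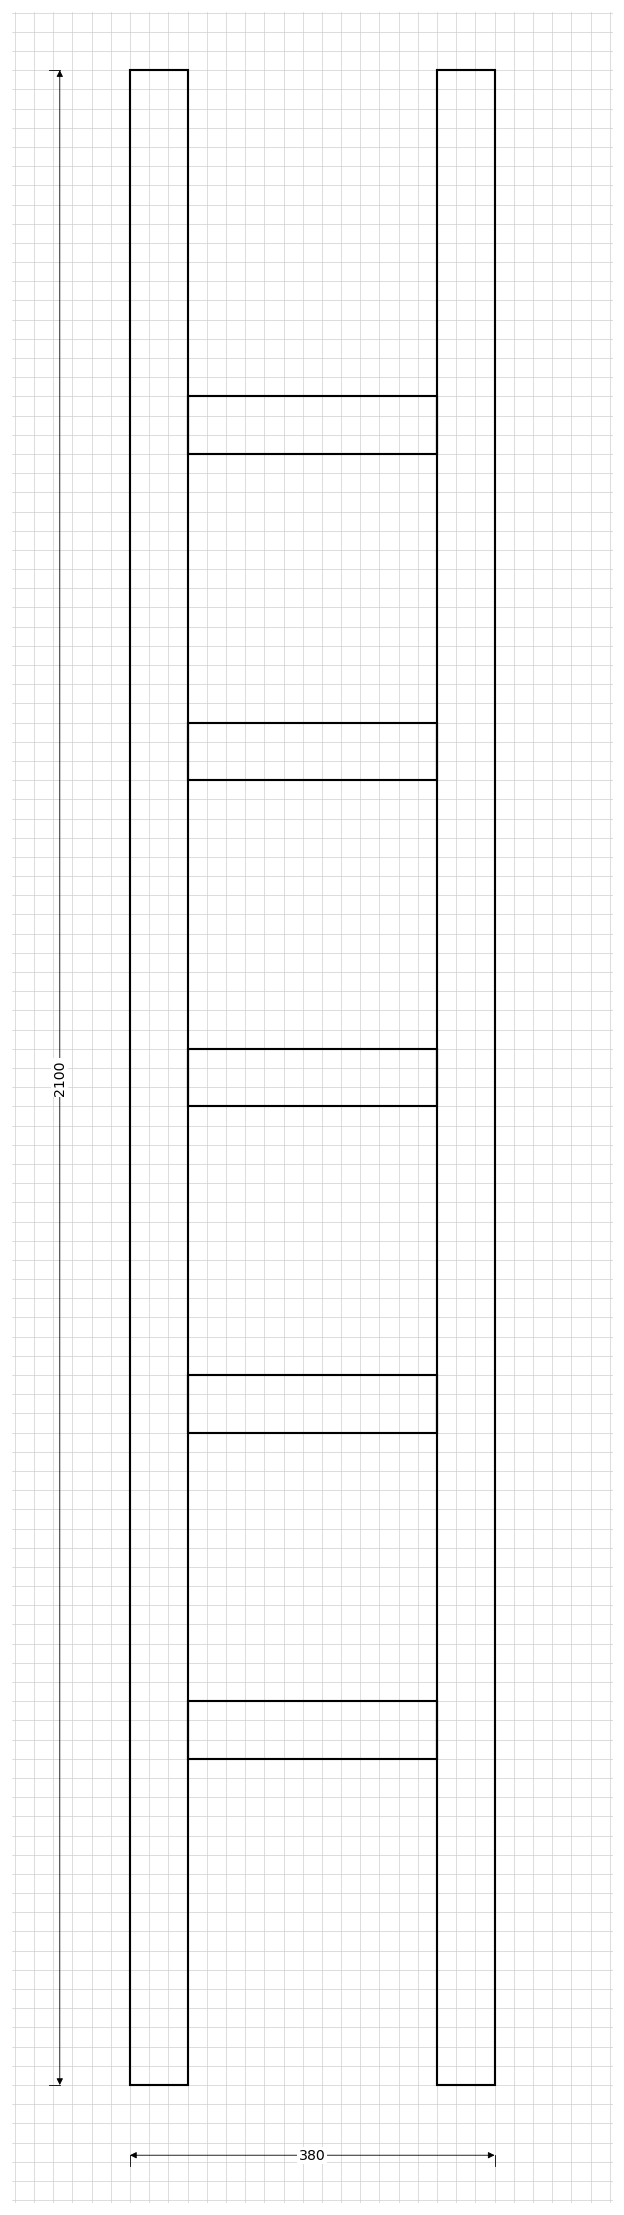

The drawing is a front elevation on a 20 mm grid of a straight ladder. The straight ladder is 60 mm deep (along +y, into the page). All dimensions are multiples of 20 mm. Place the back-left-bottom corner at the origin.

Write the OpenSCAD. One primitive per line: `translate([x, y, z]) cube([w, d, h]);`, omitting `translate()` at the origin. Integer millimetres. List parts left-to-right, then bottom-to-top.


cube([60, 60, 2100]);
translate([60, 0, 340]) cube([260, 60, 60]);
translate([60, 0, 680]) cube([260, 60, 60]);
translate([60, 0, 1020]) cube([260, 60, 60]);
translate([60, 0, 1360]) cube([260, 60, 60]);
translate([60, 0, 1700]) cube([260, 60, 60]);
translate([320, 0, 0]) cube([60, 60, 2100]);
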